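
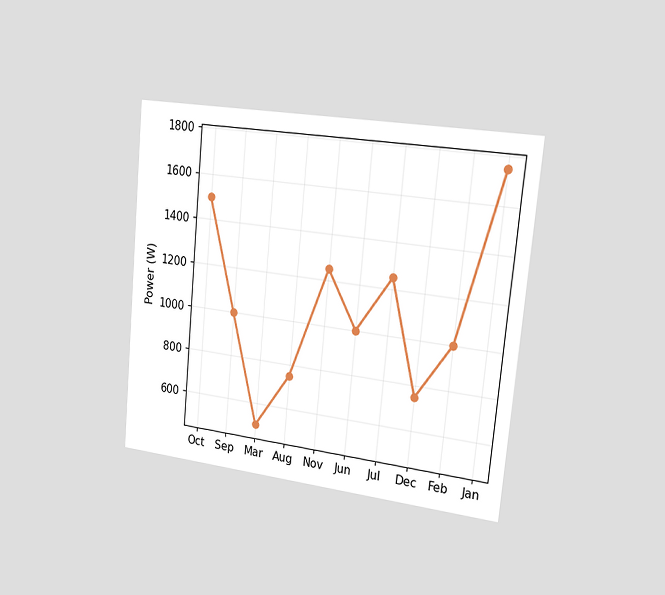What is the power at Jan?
1750W

The chart is tilted about 5° clockwise and viewed slightly from the right. At Jan, the line is at 1750W.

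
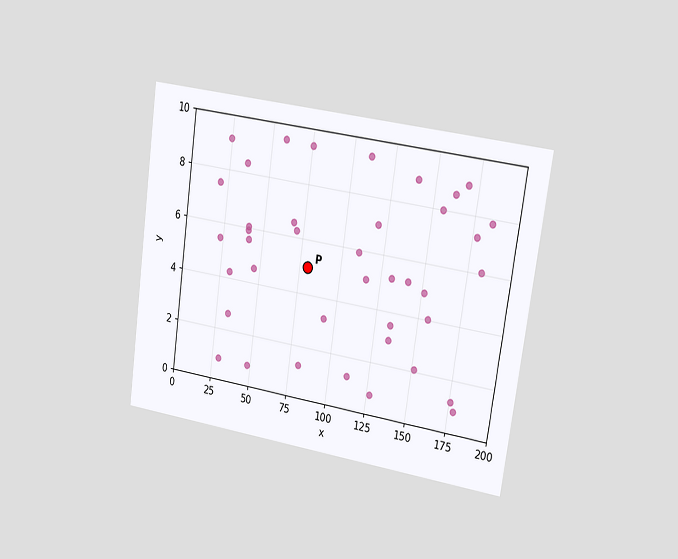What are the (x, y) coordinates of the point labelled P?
(80, 5)

The chart is tilted about 8° clockwise and viewed slightly from the right. Following the gridlines from P to each axis, P sits at (80, 5).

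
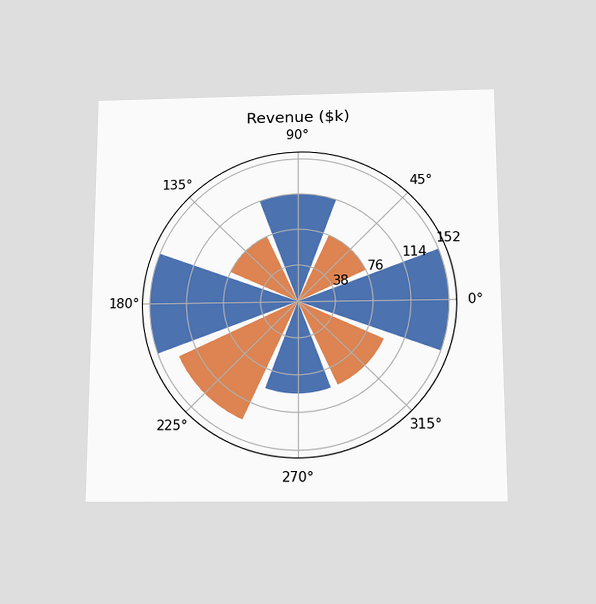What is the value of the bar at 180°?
$152k

The chart is viewed slightly from below. The bar at 180° reaches $152k on the radial axis.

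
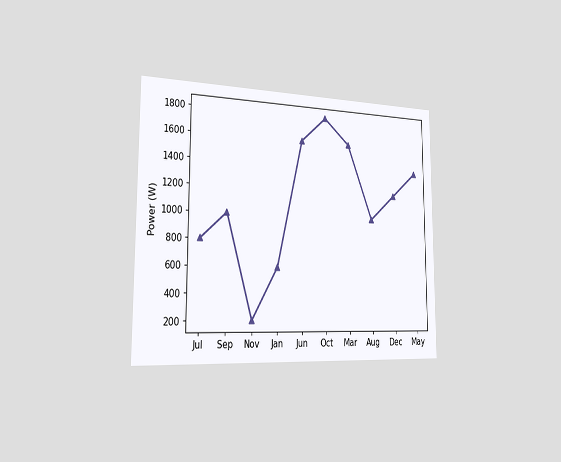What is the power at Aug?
The chart is viewed slightly from the left. At Aug, the line is at 1000W.

1000W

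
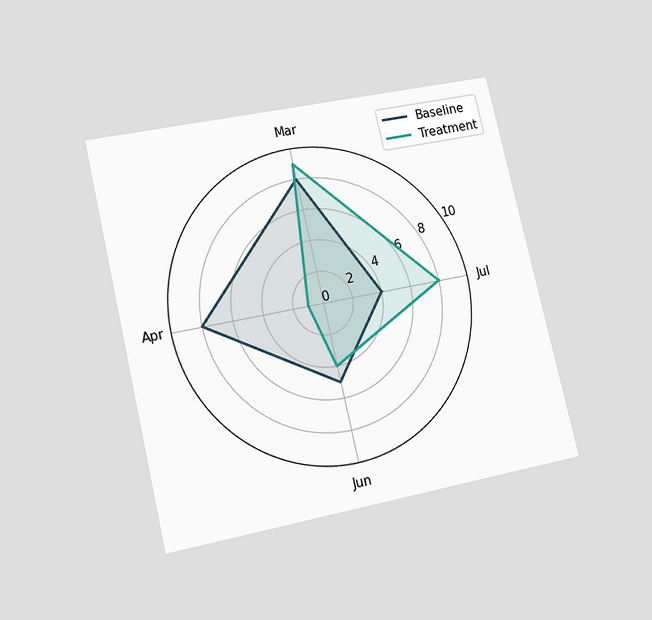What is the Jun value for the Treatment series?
4

The chart is tilted about 13° counter-clockwise and viewed at a slight angle. On the Jun axis, Treatment reaches 4.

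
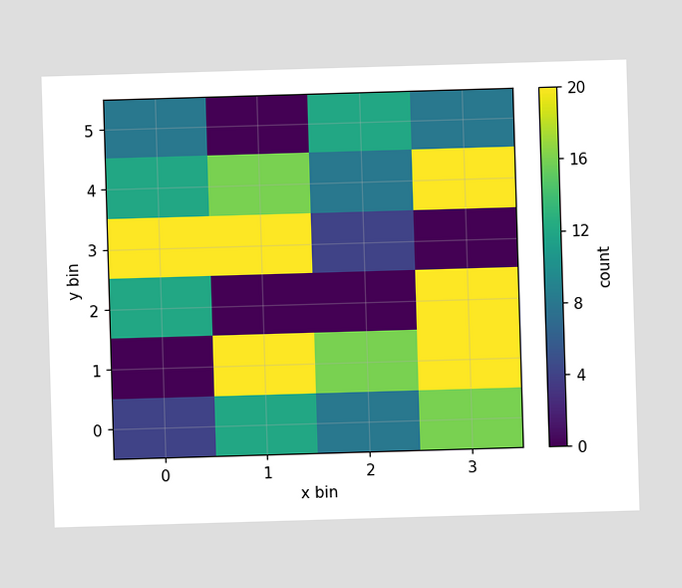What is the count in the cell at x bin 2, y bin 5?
Matching the cell (2, 5) against the colorbar gives 12.

12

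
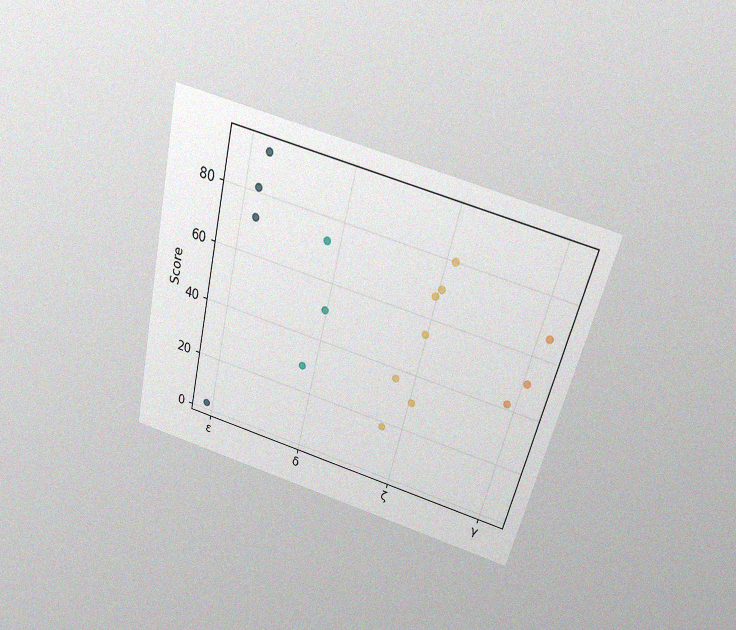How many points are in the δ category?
The chart is tilted about 14° clockwise and viewed slightly from above, with some photo noise. Counting the markers in the δ column gives 3.

3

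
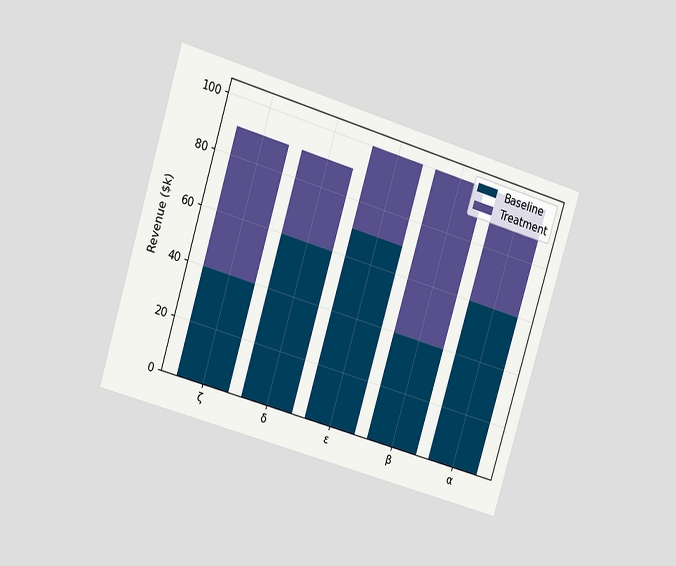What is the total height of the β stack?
The chart is tilted about 17° clockwise and viewed at a slight angle. The β stack's top reaches $100k on the y-axis.

$100k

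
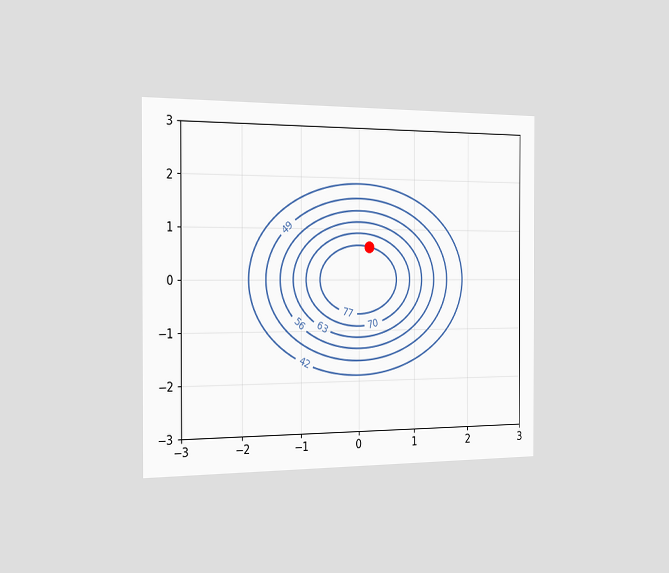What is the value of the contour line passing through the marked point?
77

The chart is viewed slightly from the left. The marked point sits on the contour labelled 77.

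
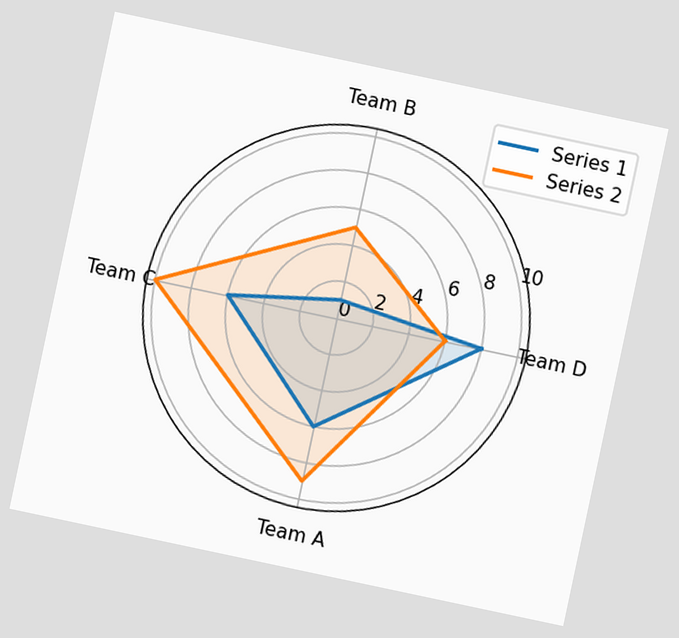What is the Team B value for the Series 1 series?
The chart is tilted about 12° clockwise. On the Team B axis, Series 1 reaches 1.

1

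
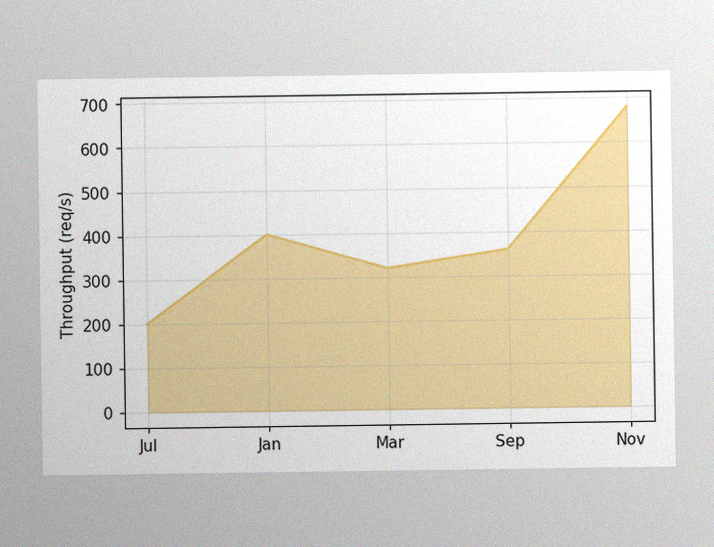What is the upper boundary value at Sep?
360req/s

The image has some photo noise and uneven lighting. At Sep the upper boundary is at 360req/s.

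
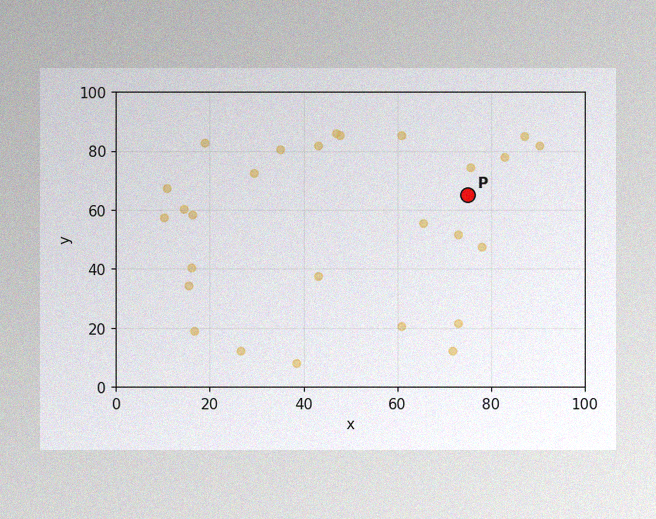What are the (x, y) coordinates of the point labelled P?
The image has some photo noise and uneven lighting. Following the gridlines from P to each axis, P sits at (75, 65).

(75, 65)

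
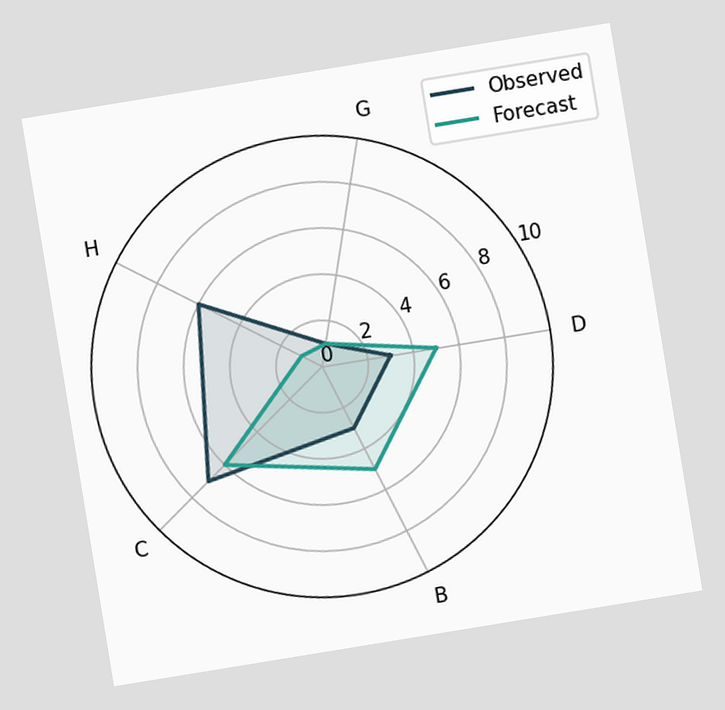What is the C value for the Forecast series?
The chart is tilted about 9° counter-clockwise. On the C axis, Forecast reaches 6.

6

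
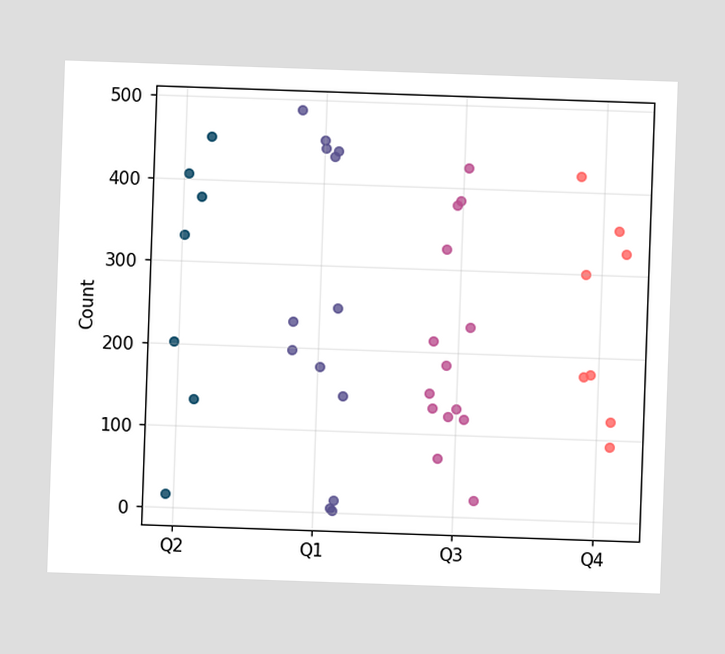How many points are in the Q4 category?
Counting the markers in the Q4 column gives 8.

8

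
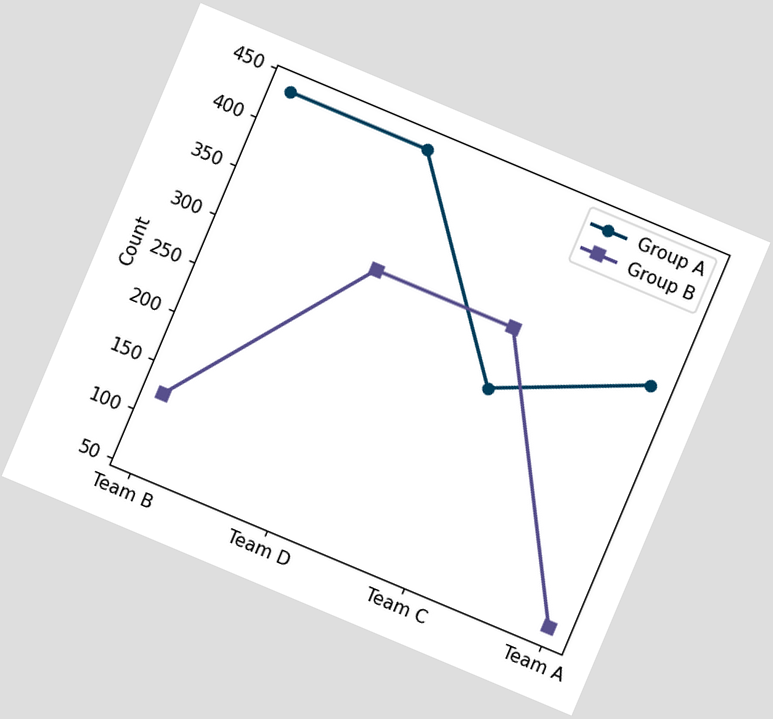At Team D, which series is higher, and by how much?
Group A, by 124

The chart is tilted about 23° clockwise. At Team D, Group A sits above the other line by 124.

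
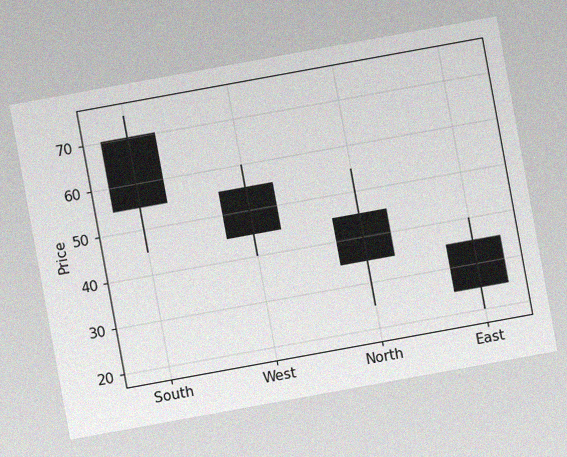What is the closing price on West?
45

The chart is tilted about 10° counter-clockwise, with some photo noise. The West candle closes at 45.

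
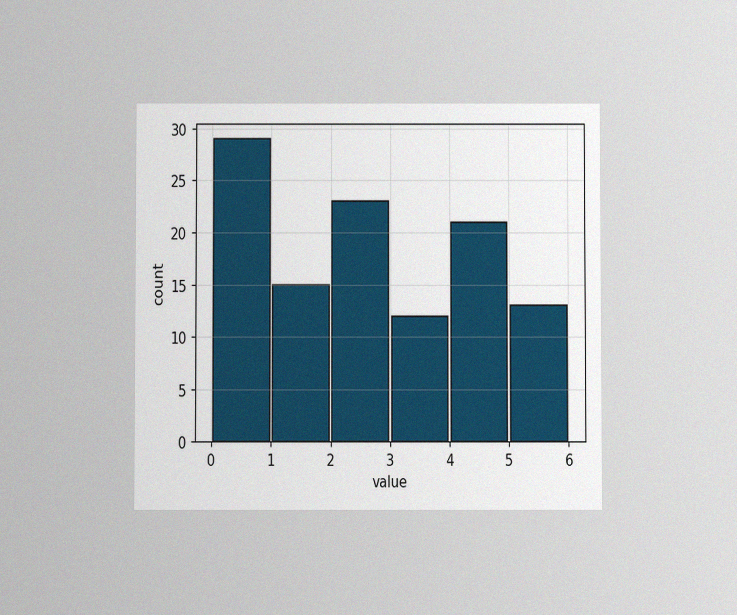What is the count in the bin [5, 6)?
13

The chart is viewed at a slight angle, with some photo noise. The [5, 6) bin has height 13.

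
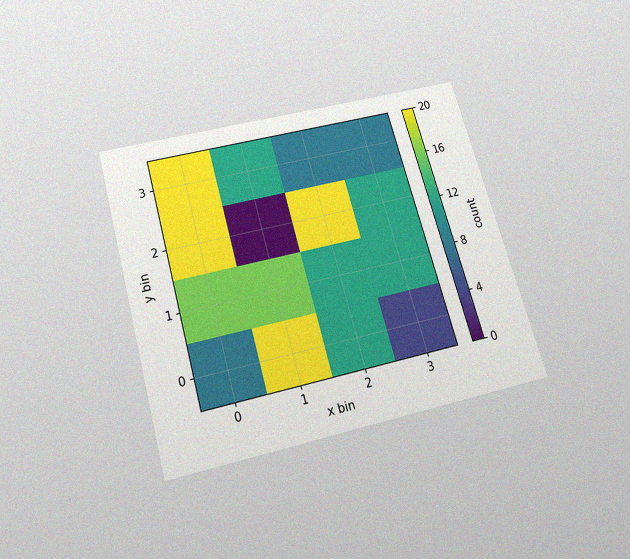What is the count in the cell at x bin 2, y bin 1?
The chart is tilted about 16° counter-clockwise and viewed slightly from below, with some photo noise. Matching the cell (2, 1) against the colorbar gives 12.

12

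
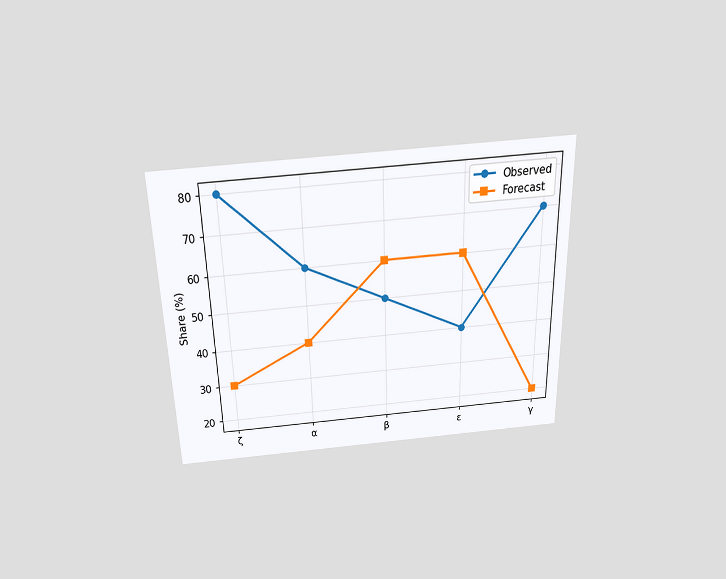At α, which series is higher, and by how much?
Observed, by 20%

The chart is viewed slightly from above. At α, Observed sits above the other line by 20%.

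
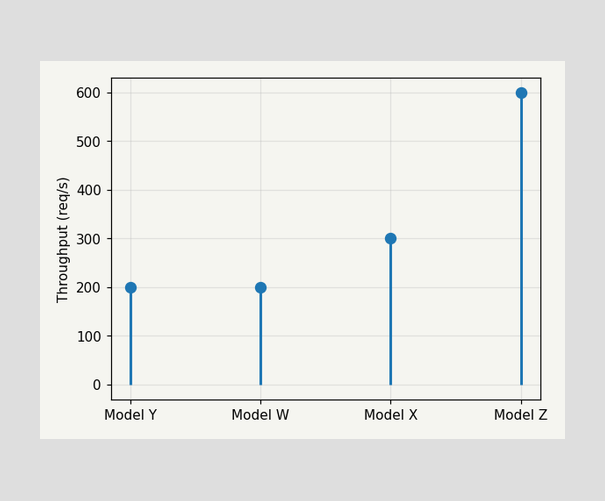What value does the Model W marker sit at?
200req/s

The Model W marker sits at 200req/s.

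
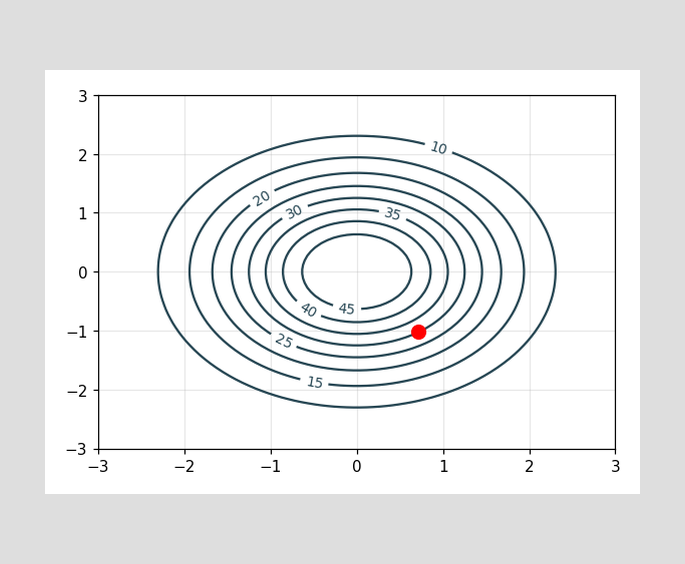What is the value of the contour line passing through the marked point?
The marked point sits on the contour labelled 30.

30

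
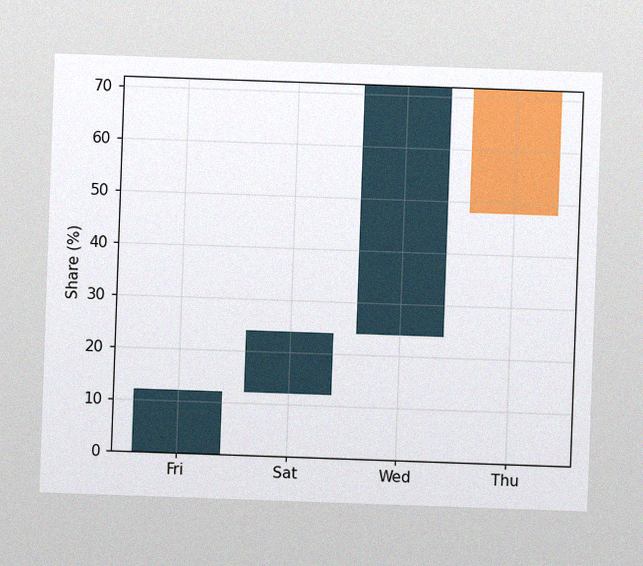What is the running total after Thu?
The chart is tilted about 2° clockwise, with some photo noise. After Thu the running total reaches 48%.

48%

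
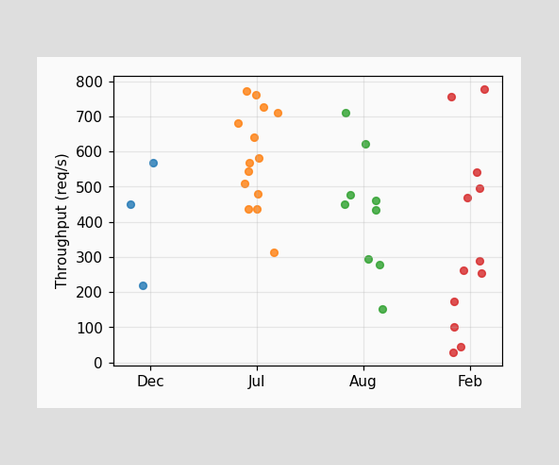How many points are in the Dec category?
Counting the markers in the Dec column gives 3.

3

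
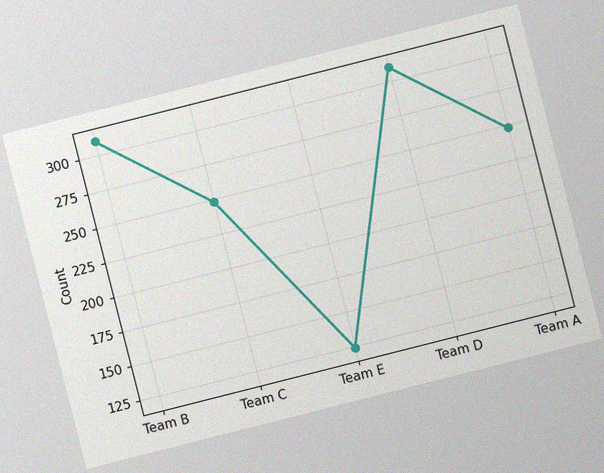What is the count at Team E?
The chart is tilted about 14° counter-clockwise, with some photo noise. At Team E, the line is at 124.

124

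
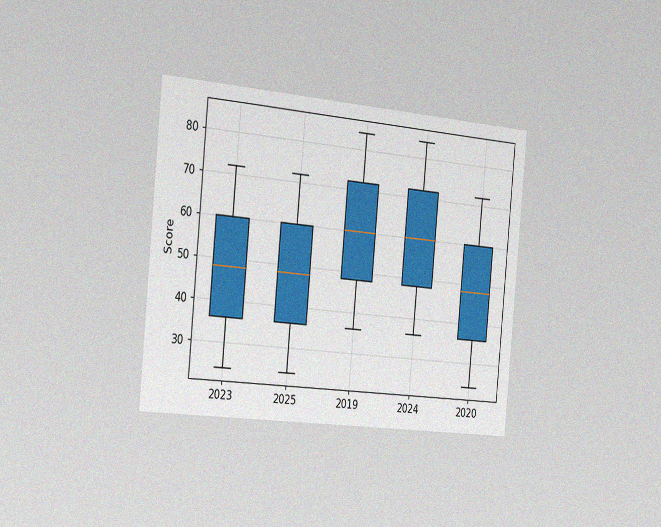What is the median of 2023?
The chart is tilted about 5° clockwise and viewed slightly from the left, with some photo noise. The median line in the 2023 box sits at 48.

48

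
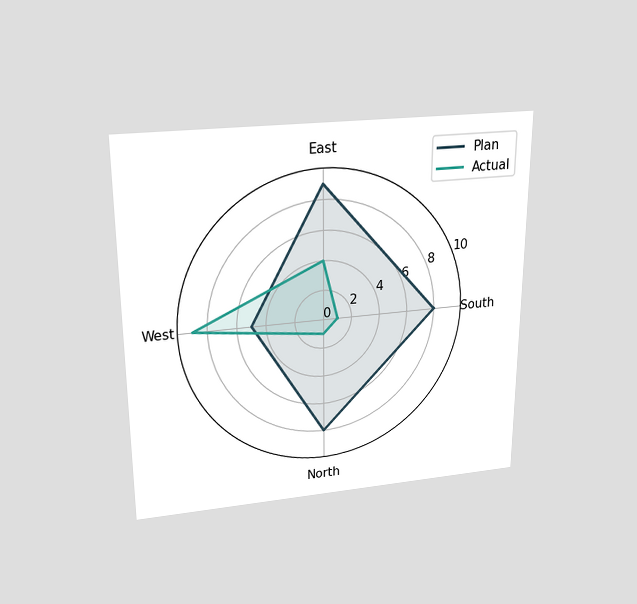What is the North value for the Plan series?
8

The chart is viewed slightly from above. On the North axis, Plan reaches 8.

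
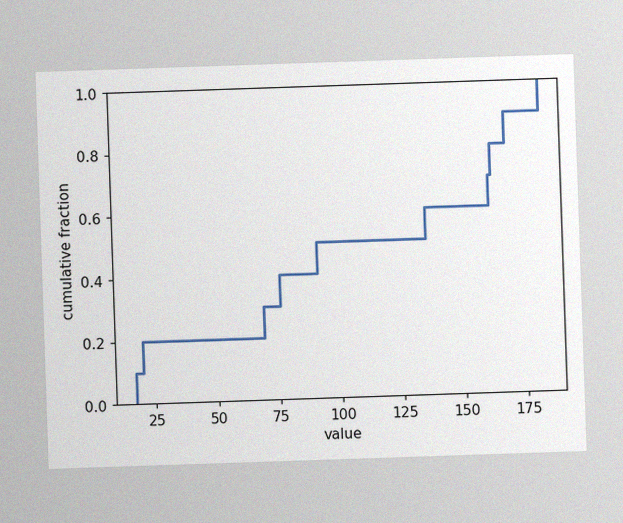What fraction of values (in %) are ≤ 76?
The image has some photo noise and uneven lighting. At x=76 the ECDF step is at 40%.

40%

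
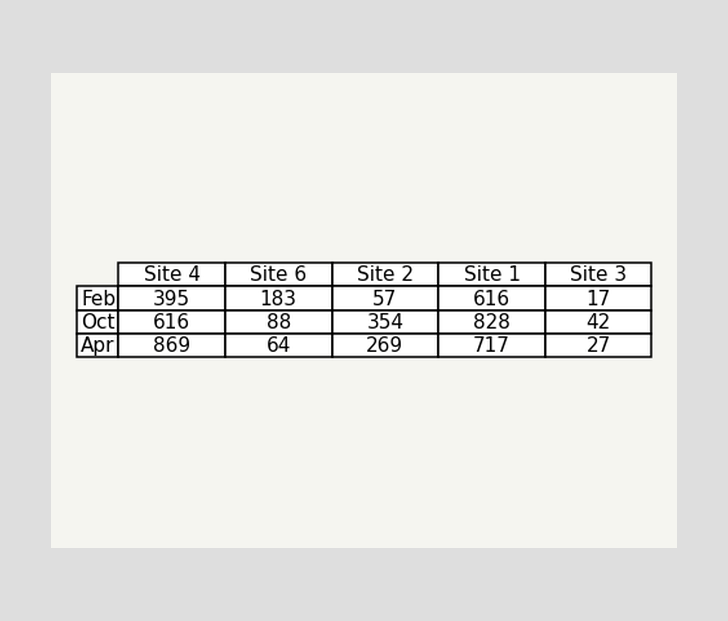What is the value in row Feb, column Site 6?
The (Feb, Site 6) cell reads 183.

183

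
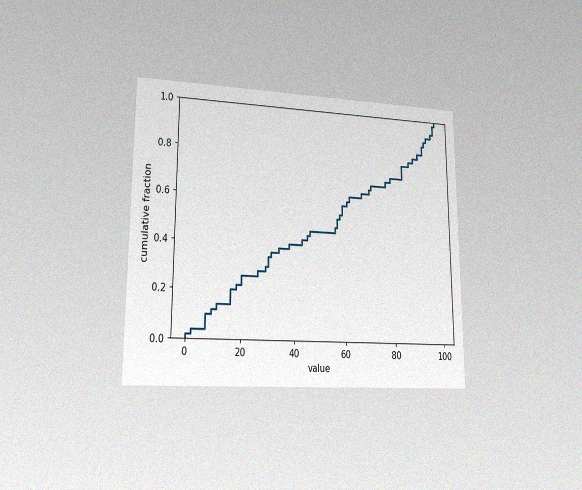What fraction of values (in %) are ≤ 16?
The chart is viewed at a slight angle, with some photo noise. At x=16 the ECDF step is at 20%.

20%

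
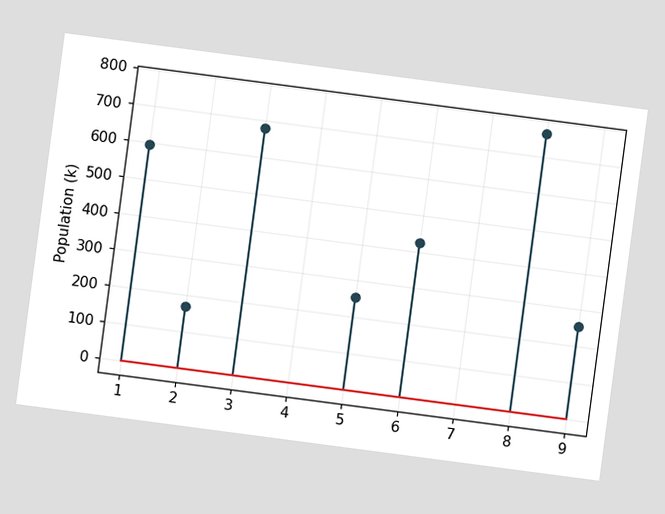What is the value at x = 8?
765k

The chart is tilted about 7° clockwise. The stem at x=8 reaches 765k.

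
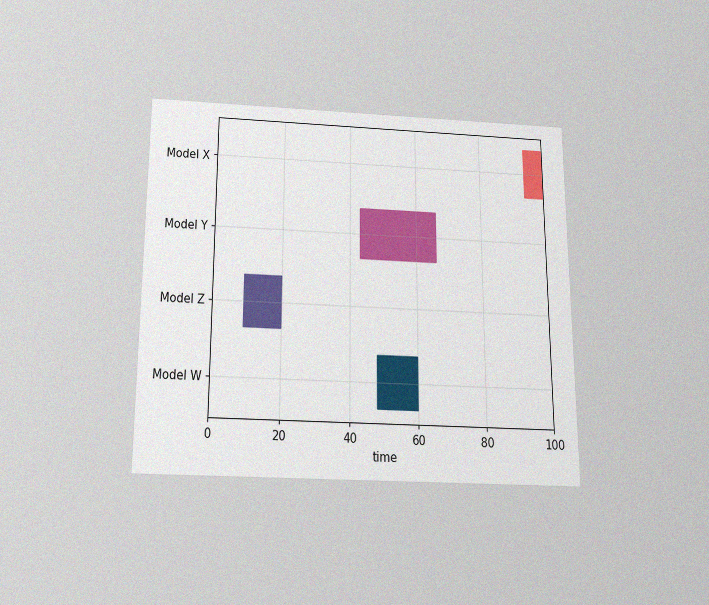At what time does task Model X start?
94

The chart is viewed slightly from below, with some photo noise. The Model X bar begins at t=94.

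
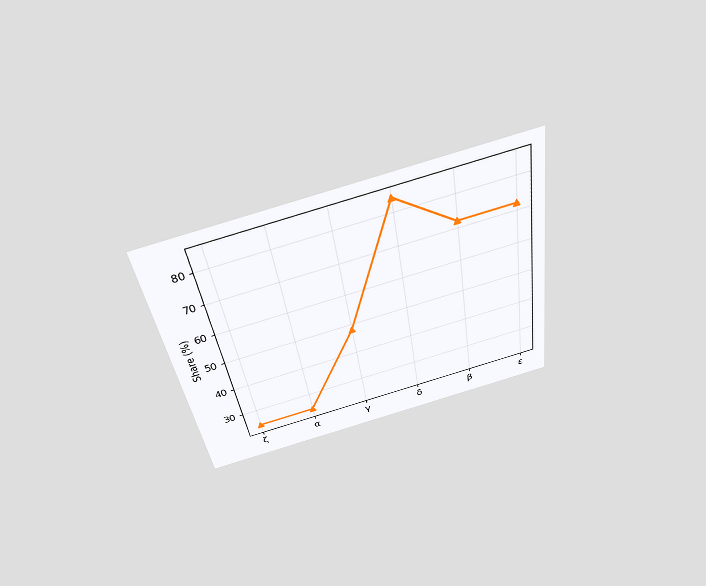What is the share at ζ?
The chart is tilted about 9° counter-clockwise and viewed slightly from above. At ζ, the line is at 24%.

24%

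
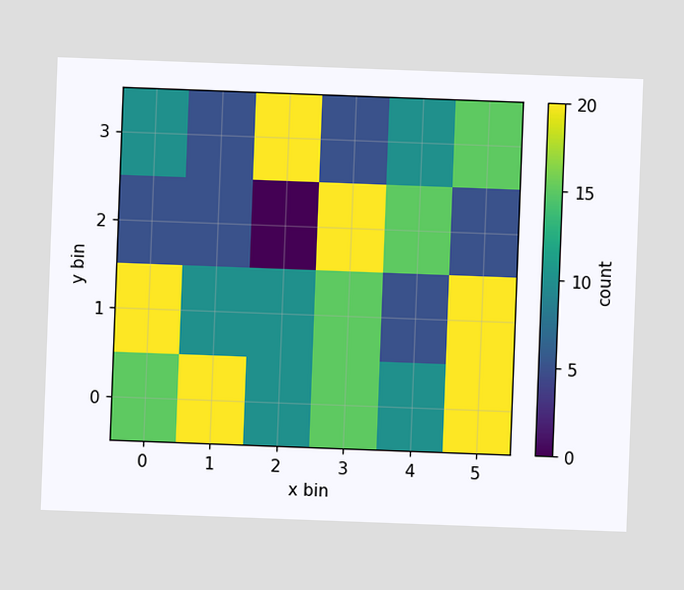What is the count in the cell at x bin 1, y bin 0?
20

The chart is tilted about 2° clockwise. Matching the cell (1, 0) against the colorbar gives 20.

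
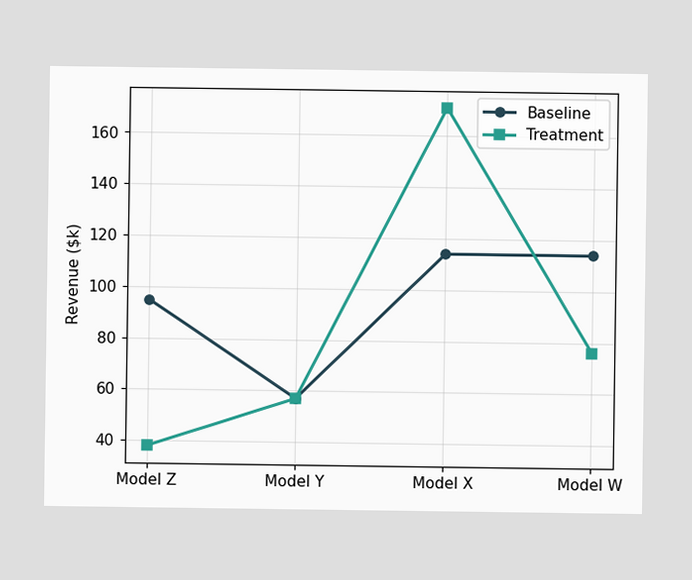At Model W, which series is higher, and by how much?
Baseline, by $38k

At Model W, Baseline sits above the other line by $38k.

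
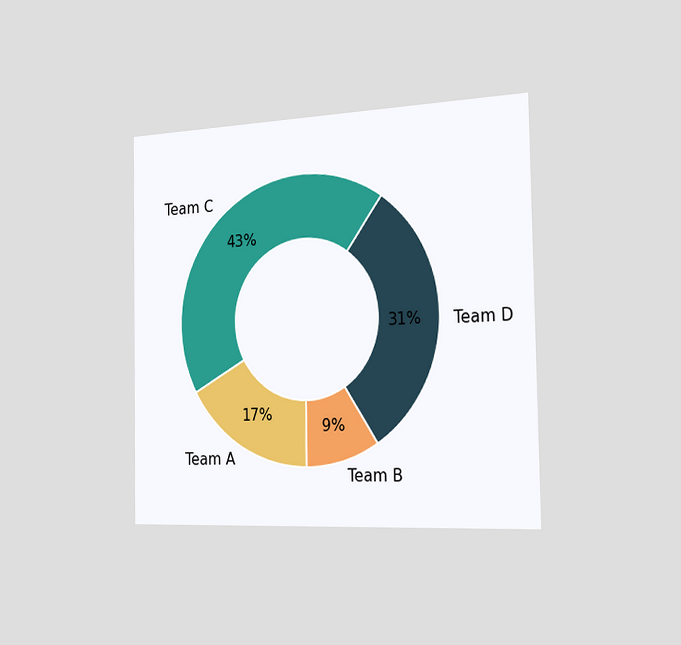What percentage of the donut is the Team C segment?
43%

The chart is viewed slightly from the right. The Team C segment takes up 43% of the ring.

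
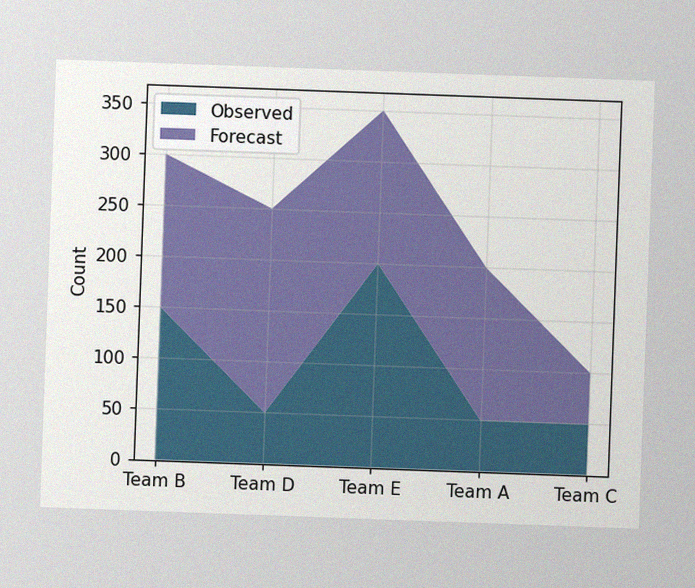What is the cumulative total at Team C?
The chart is tilted about 2° clockwise, with some photo noise. The stacked total at Team C reaches 100.

100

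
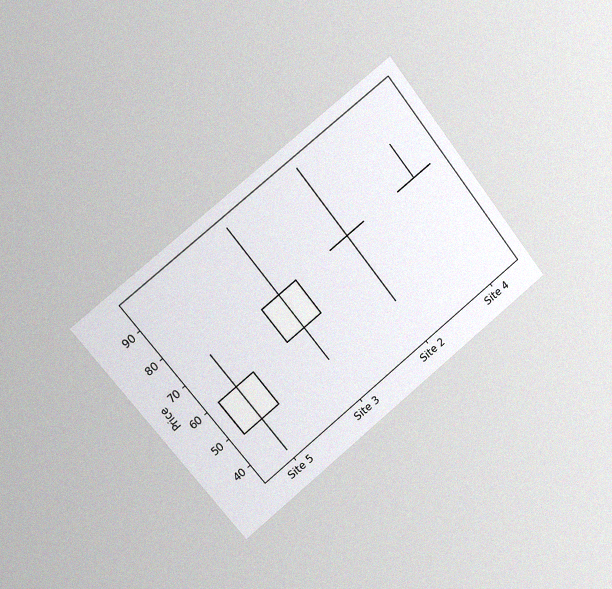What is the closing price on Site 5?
60

The chart is tilted about 38° counter-clockwise and viewed slightly from the left, with some photo noise. The Site 5 candle closes at 60.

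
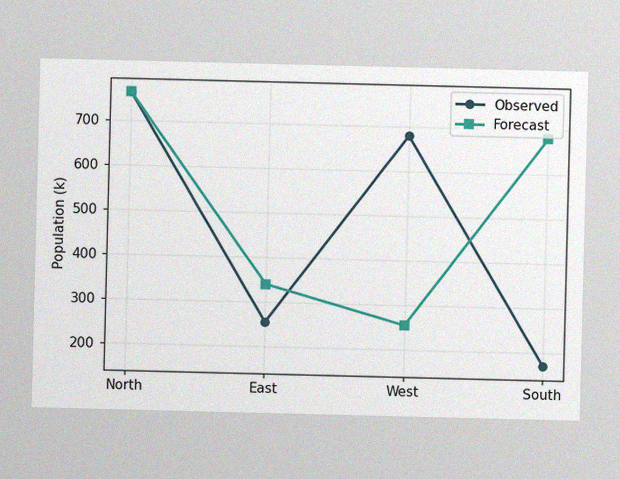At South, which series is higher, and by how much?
The image has some photo noise and uneven lighting. At South, Forecast sits above the other line by 510k.

Forecast, by 510k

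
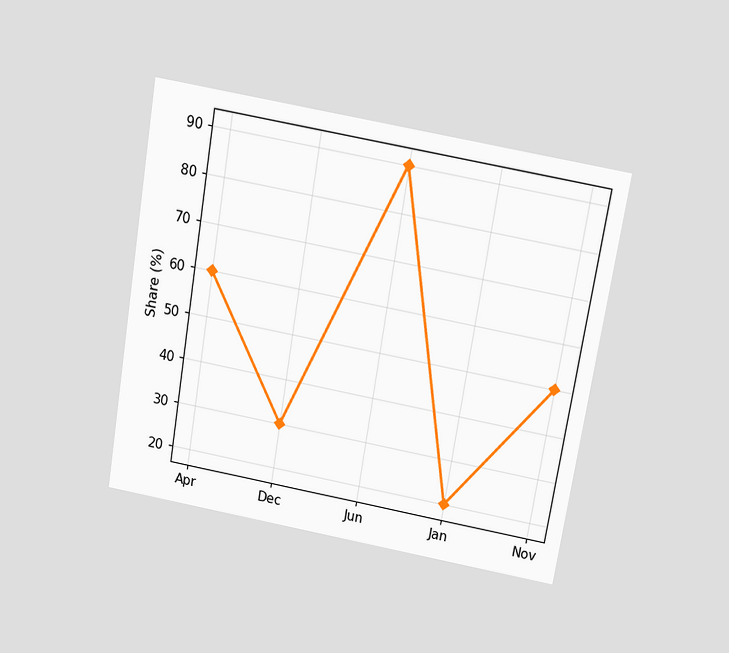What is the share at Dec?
30%

The chart is tilted about 9° clockwise and viewed slightly from above. At Dec, the line is at 30%.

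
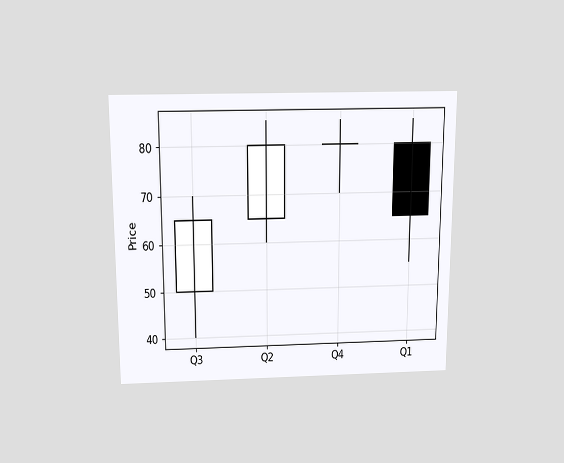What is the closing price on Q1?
65

The chart is viewed slightly from above. The Q1 candle closes at 65.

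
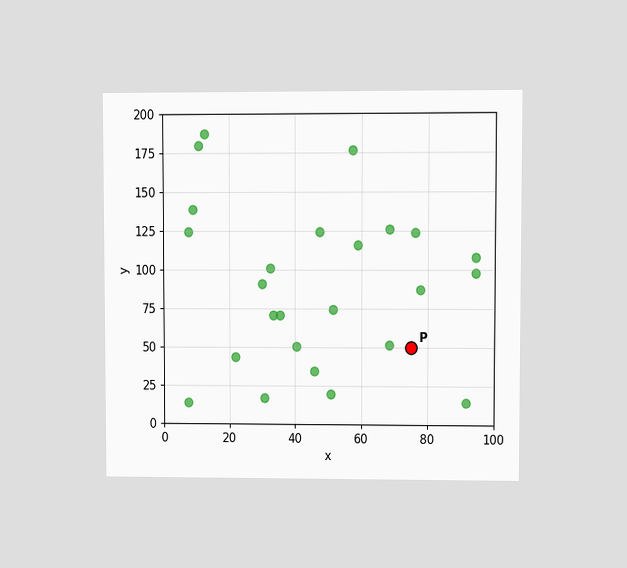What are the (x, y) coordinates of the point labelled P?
The chart is viewed at a slight angle. Following the gridlines from P to each axis, P sits at (75, 50).

(75, 50)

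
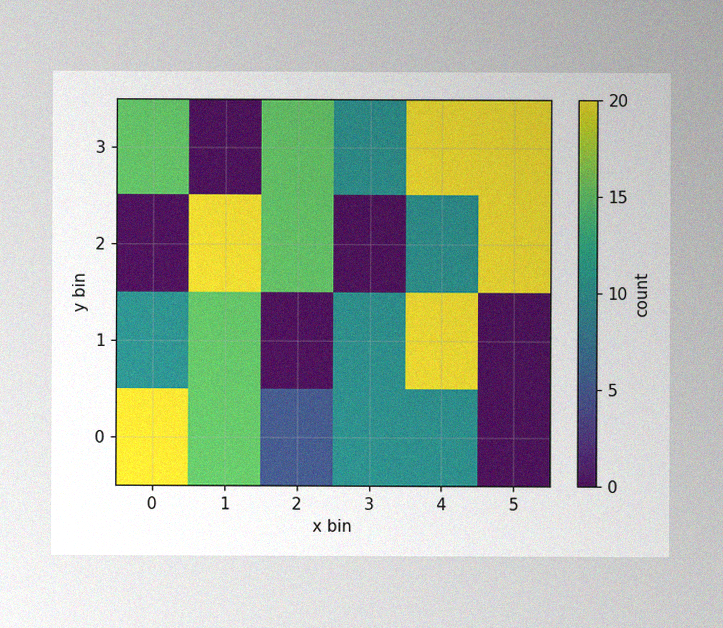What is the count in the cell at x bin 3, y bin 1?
10

The image has some photo noise and uneven lighting. Matching the cell (3, 1) against the colorbar gives 10.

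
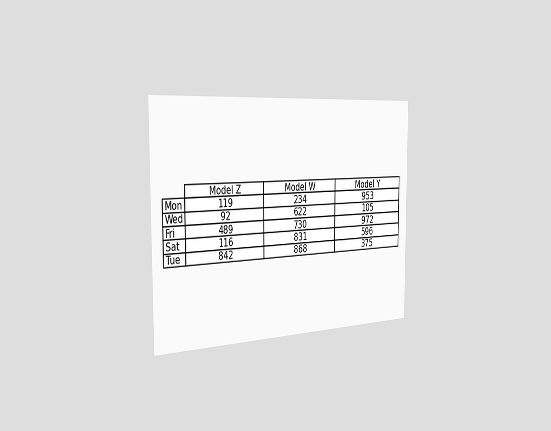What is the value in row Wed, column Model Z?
The chart is viewed slightly from the left. The (Wed, Model Z) cell reads 92.

92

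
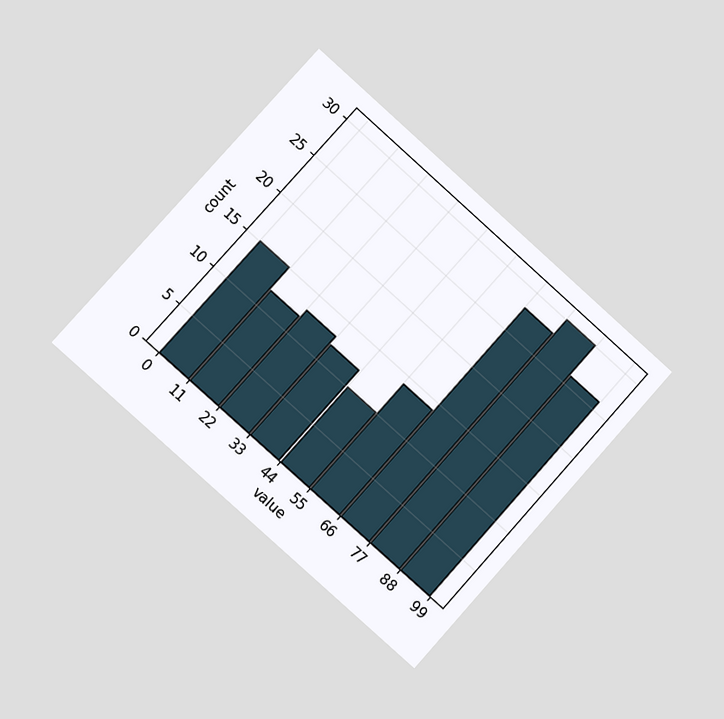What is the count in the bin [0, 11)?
The chart is tilted about 42° clockwise and viewed slightly from the left. The [0, 11) bin has height 15.

15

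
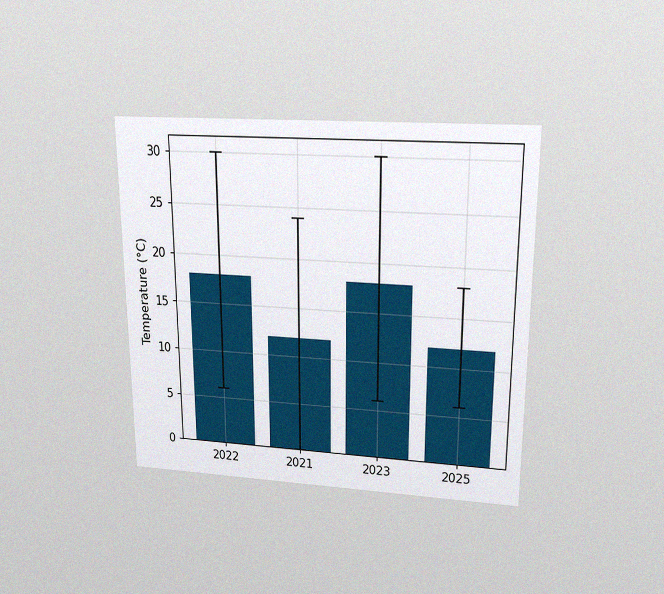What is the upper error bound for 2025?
18°C

The chart is viewed slightly from above, with some photo noise. The 2025 bar's upper whisker reaches 18°C.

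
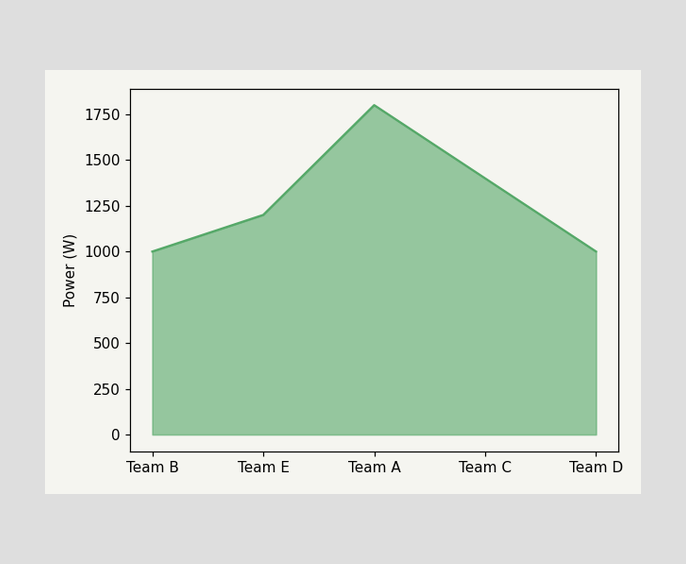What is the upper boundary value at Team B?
At Team B the upper boundary is at 1000W.

1000W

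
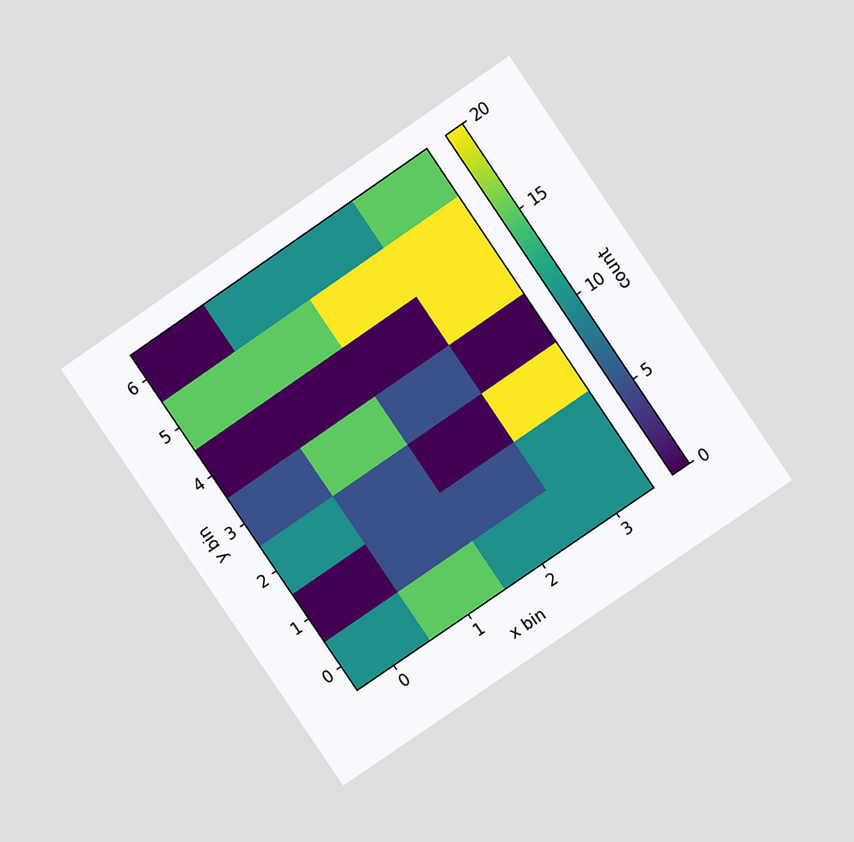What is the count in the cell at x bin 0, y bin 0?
The chart is tilted about 34° counter-clockwise and viewed at a slight angle. Matching the cell (0, 0) against the colorbar gives 10.

10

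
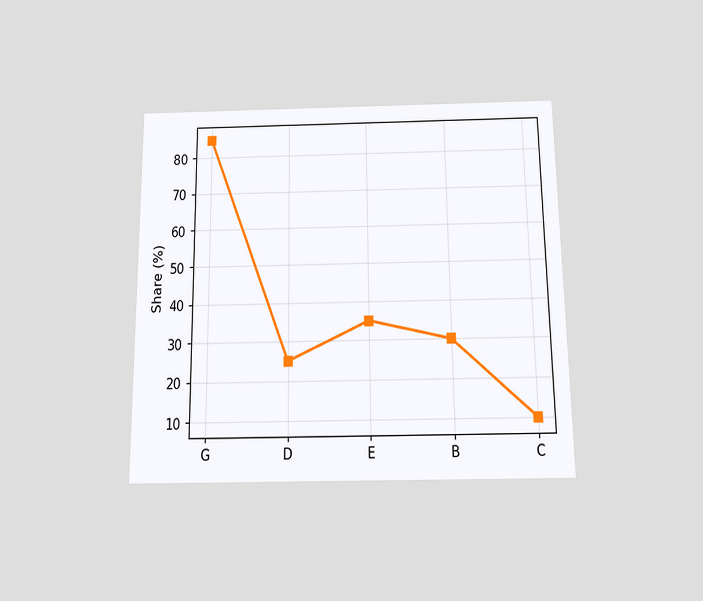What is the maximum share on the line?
85%

The chart is viewed slightly from below. The highest point is at G, and reading across to the y-axis gives 85%.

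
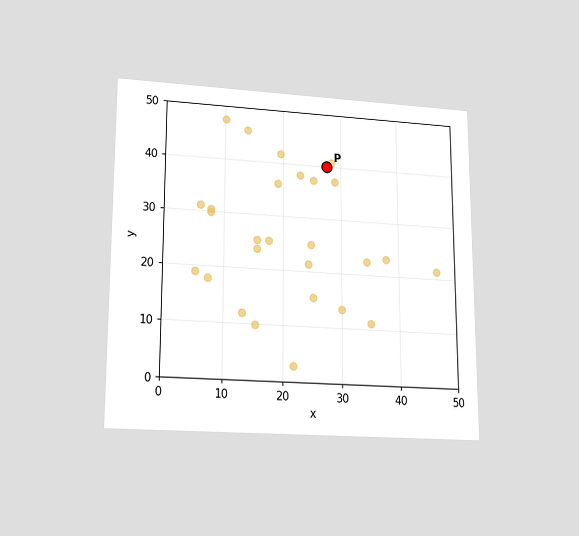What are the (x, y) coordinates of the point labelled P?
(27.5, 40)

The chart is viewed slightly from below. Following the gridlines from P to each axis, P sits at (27.5, 40).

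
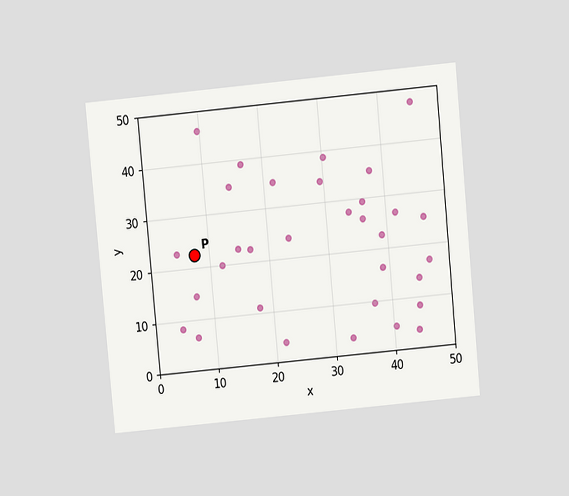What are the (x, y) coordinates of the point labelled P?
The chart is tilted about 5° counter-clockwise and viewed slightly from above. Following the gridlines from P to each axis, P sits at (7.5, 22.5).

(7.5, 22.5)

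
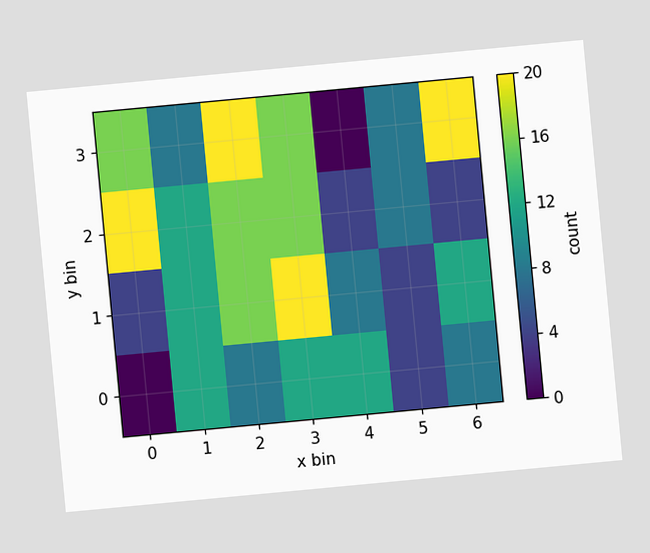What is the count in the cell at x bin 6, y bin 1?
12

The chart is tilted about 5° counter-clockwise. Matching the cell (6, 1) against the colorbar gives 12.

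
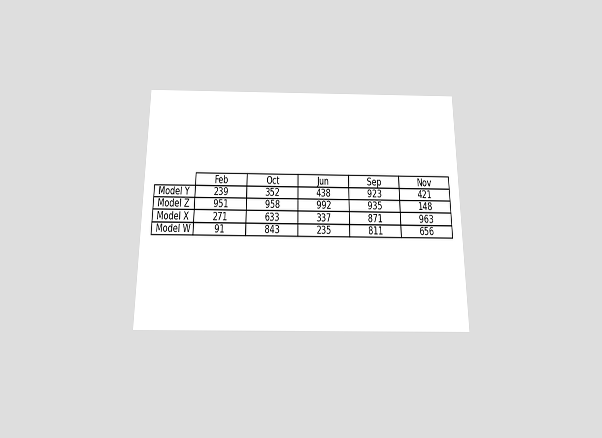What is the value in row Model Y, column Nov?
421

The chart is viewed slightly from below. The (Model Y, Nov) cell reads 421.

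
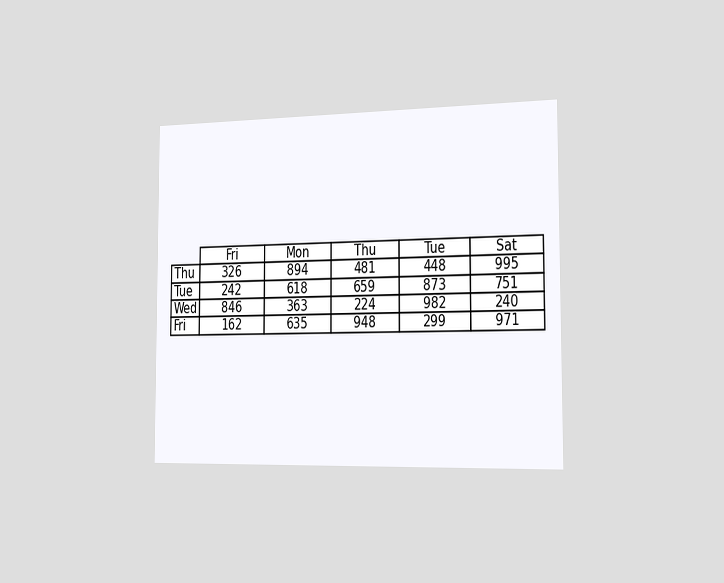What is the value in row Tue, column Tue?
The chart is viewed slightly from the right. The (Tue, Tue) cell reads 873.

873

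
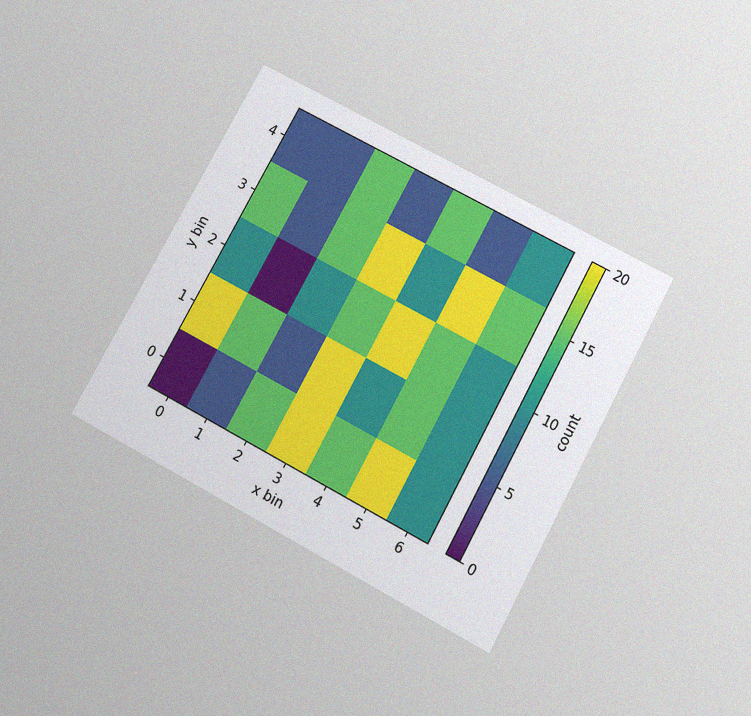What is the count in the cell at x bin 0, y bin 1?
20

The chart is tilted about 28° clockwise and viewed slightly from below, with some photo noise. Matching the cell (0, 1) against the colorbar gives 20.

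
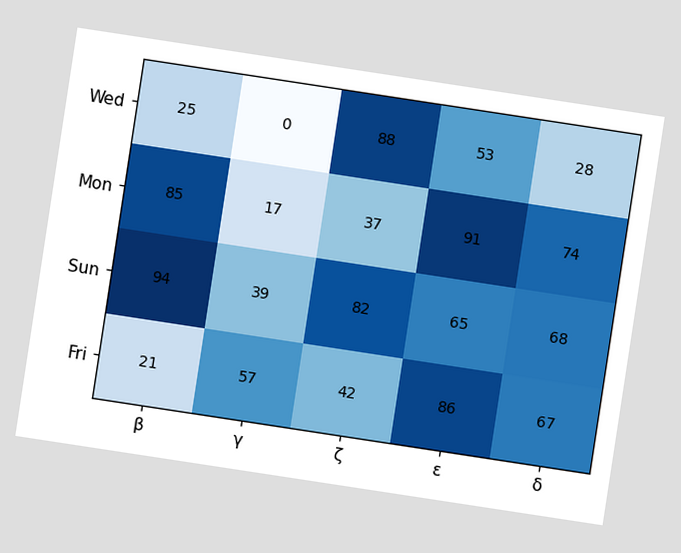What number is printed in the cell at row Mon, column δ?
The chart is tilted about 9° clockwise. The (Mon, δ) cell reads 74.

74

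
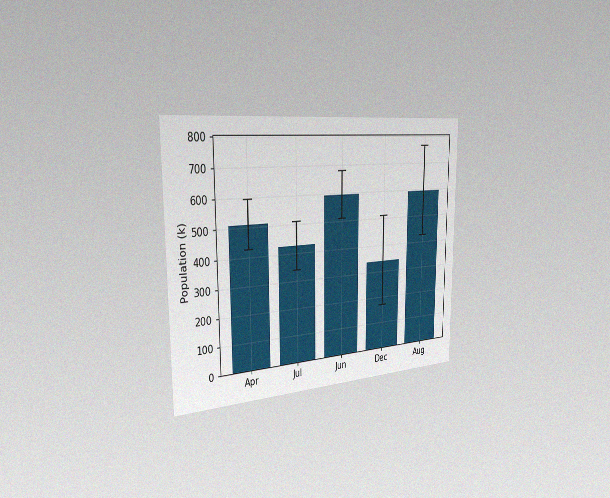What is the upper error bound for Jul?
The chart is viewed slightly from the left, with some photo noise. The Jul bar's upper whisker reaches 510k.

510k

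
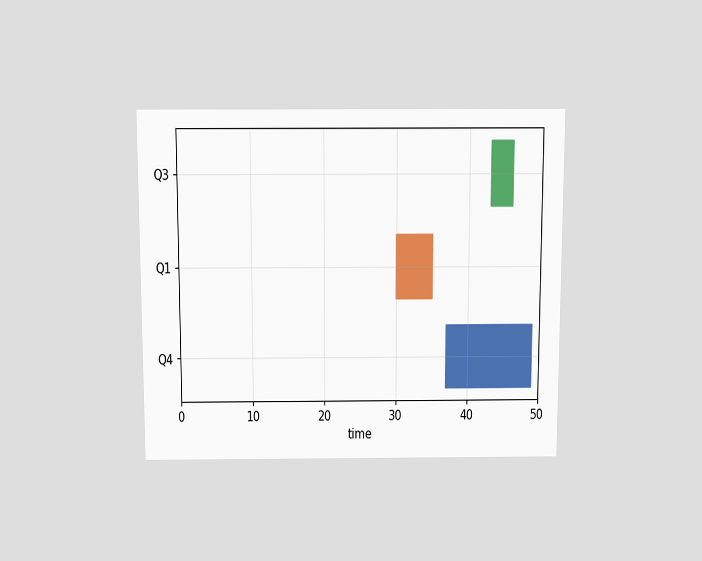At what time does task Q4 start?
The chart is viewed slightly from above. The Q4 bar begins at t=37.

37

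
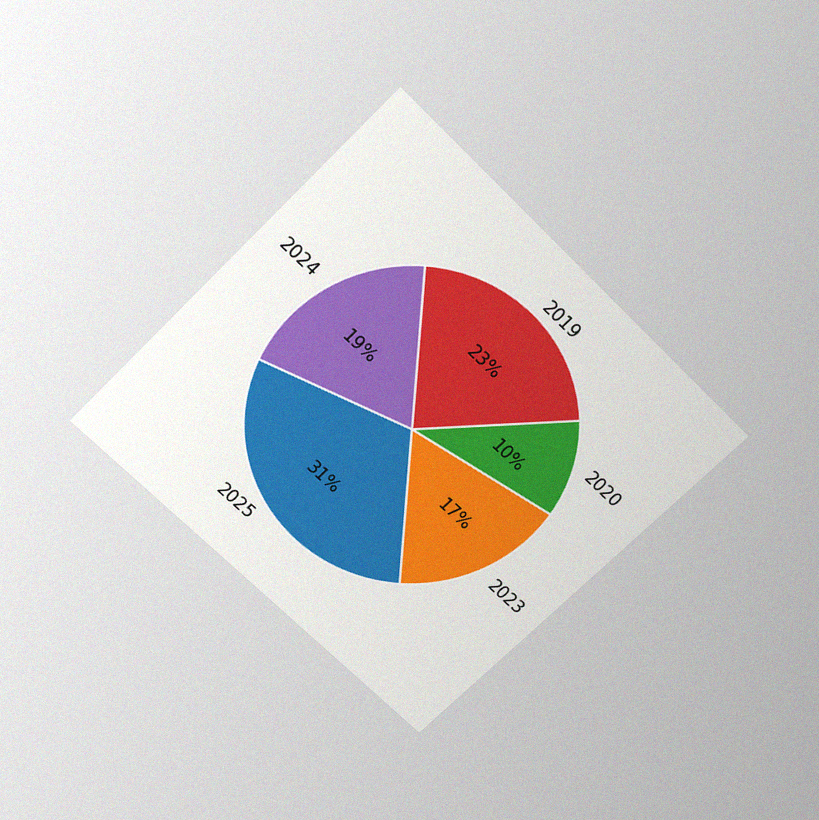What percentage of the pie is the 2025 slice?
31%

The chart is tilted about 45° clockwise and viewed slightly from above, with some photo noise. The 2025 slice takes up 31% of the pie.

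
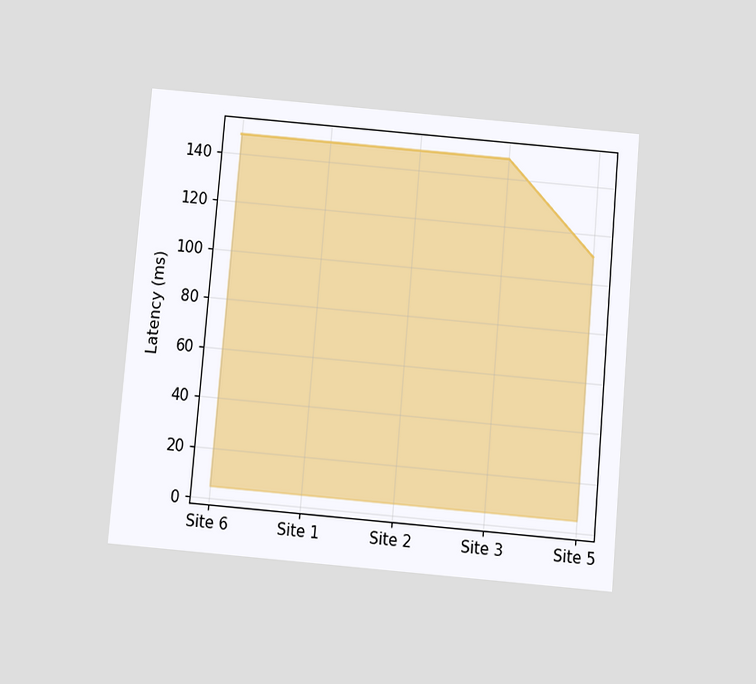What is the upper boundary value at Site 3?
148ms

The chart is tilted about 5° clockwise and viewed slightly from below. At Site 3 the upper boundary is at 148ms.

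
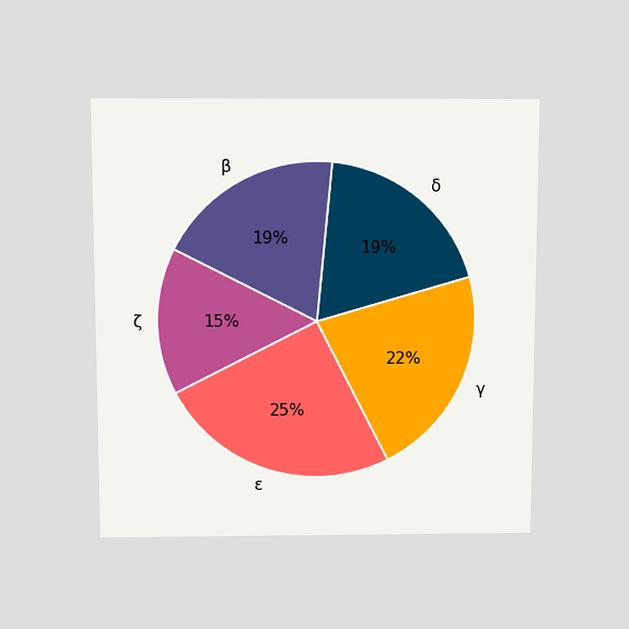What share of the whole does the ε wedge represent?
The chart is viewed slightly from above. The ε slice takes up 25% of the pie.

25%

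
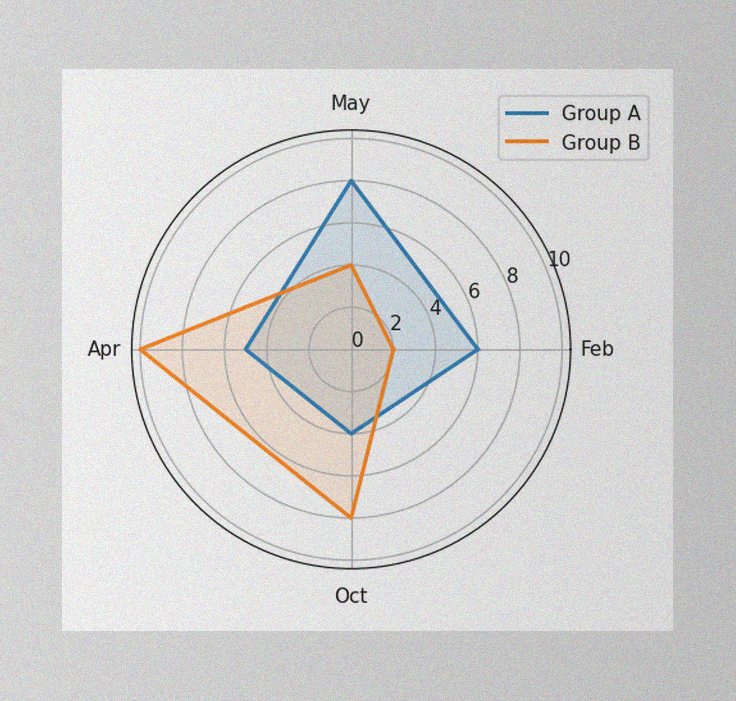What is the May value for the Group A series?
8

The image has some photo noise and uneven lighting. On the May axis, Group A reaches 8.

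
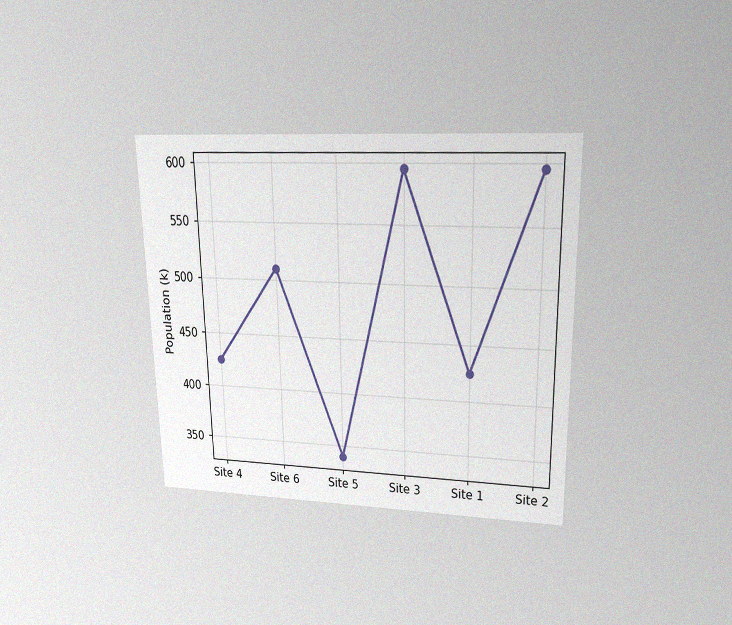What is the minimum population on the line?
The chart is viewed slightly from above, with some photo noise. The lowest point is at Site 5, and reading across to the y-axis gives 340k.

340k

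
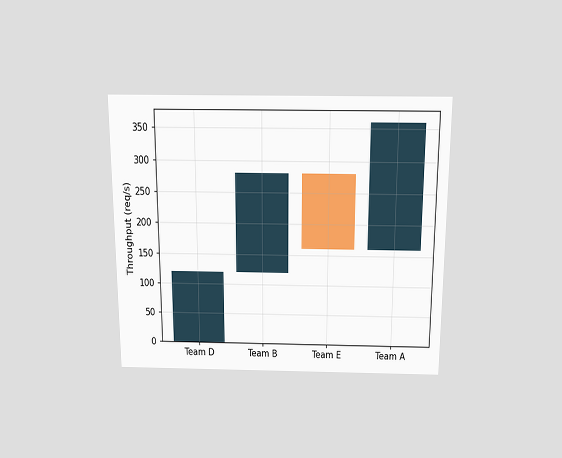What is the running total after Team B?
The chart is viewed slightly from above. After Team B the running total reaches 280req/s.

280req/s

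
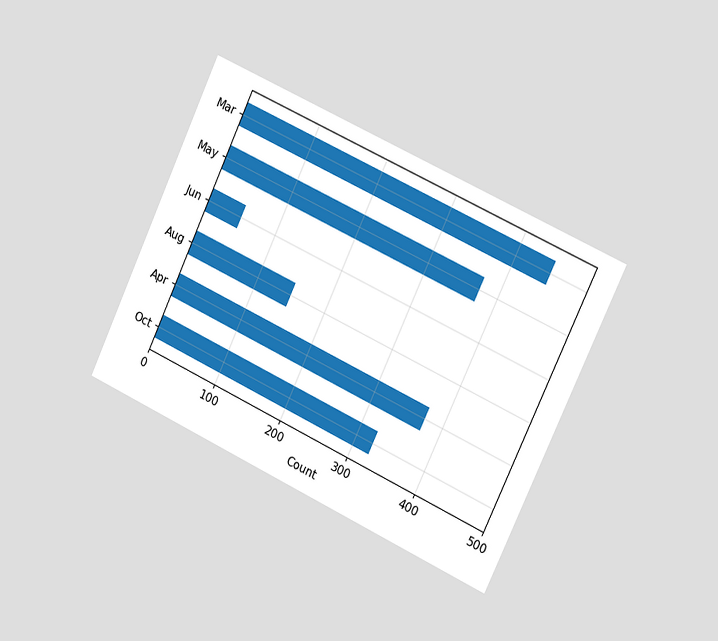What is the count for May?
The chart is tilted about 25° clockwise and viewed slightly from the right. Reading along the chart's x-axis, the May bar reaches 375.

375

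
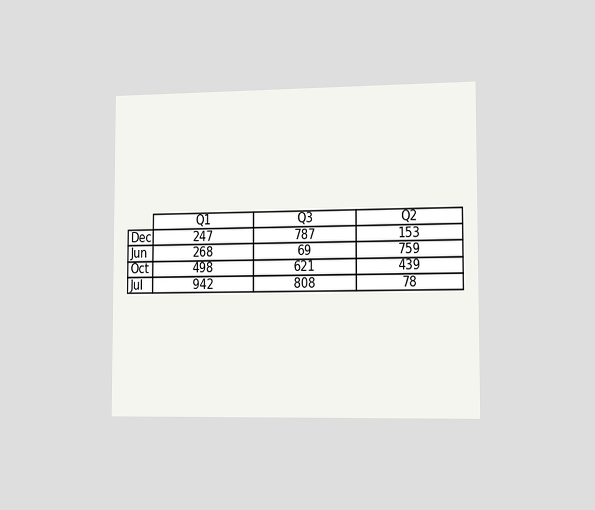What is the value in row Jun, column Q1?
268

The chart is viewed slightly from the right. The (Jun, Q1) cell reads 268.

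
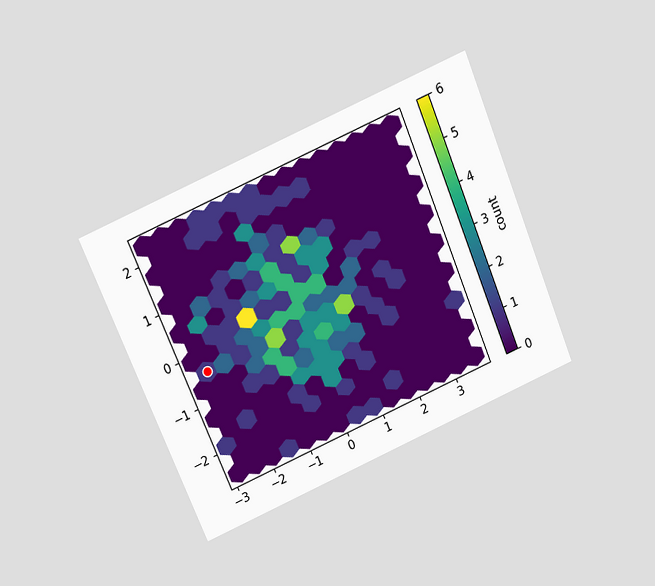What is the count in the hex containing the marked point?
The chart is tilted about 23° counter-clockwise and viewed slightly from above. The marked hex reads 1 on the colorbar.

1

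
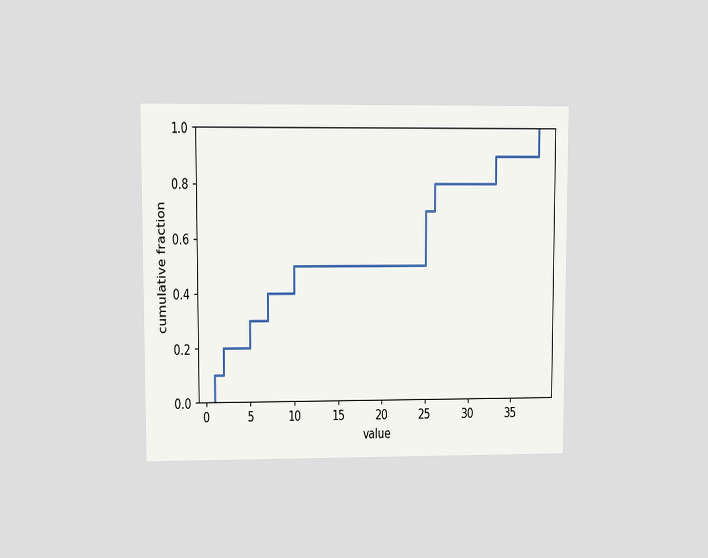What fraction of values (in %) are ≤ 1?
The chart is viewed at a slight angle. At x=1 the ECDF step is at 10%.

10%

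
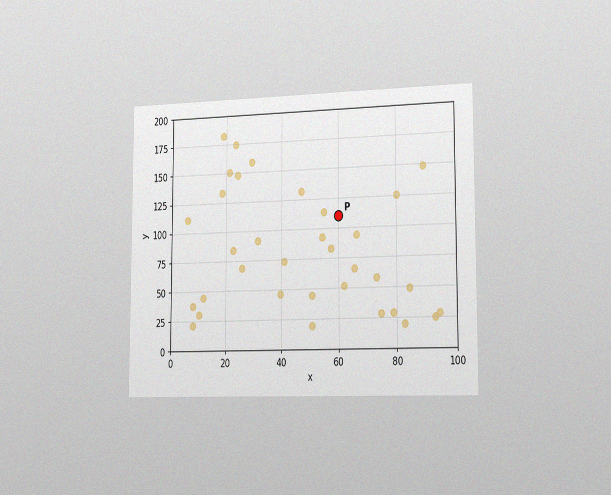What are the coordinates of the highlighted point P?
(60, 110)

The chart is viewed slightly from the right, with some photo noise. Following the gridlines from P to each axis, P sits at (60, 110).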